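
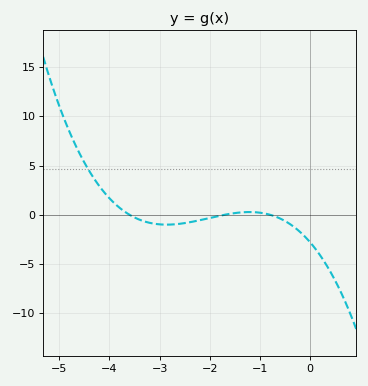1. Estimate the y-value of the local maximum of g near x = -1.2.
0.274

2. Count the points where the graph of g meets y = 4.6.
1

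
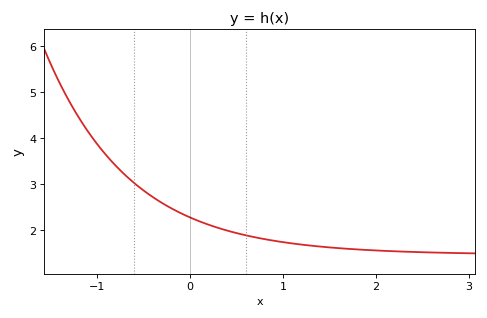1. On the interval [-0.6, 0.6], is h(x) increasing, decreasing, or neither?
decreasing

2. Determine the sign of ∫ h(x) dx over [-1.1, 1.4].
positive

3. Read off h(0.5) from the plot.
1.94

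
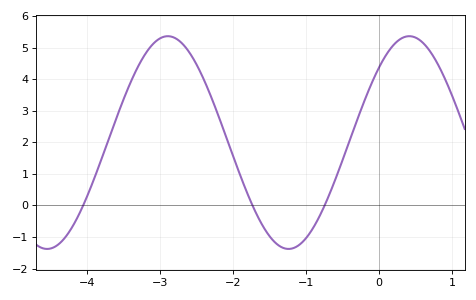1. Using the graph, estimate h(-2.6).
4.9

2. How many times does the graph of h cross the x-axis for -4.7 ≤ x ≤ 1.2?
3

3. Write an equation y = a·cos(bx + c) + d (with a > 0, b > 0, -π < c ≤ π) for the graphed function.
y = 3.37cos(1.9x - 0.79) + 1.99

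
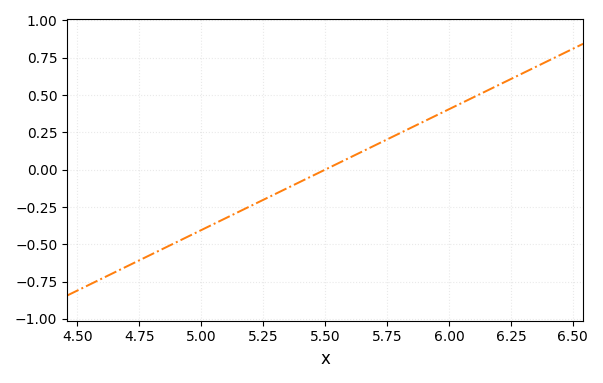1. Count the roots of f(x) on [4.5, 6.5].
1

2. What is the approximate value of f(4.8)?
-0.567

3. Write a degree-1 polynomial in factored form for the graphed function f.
y = 0.81(x - 5.5)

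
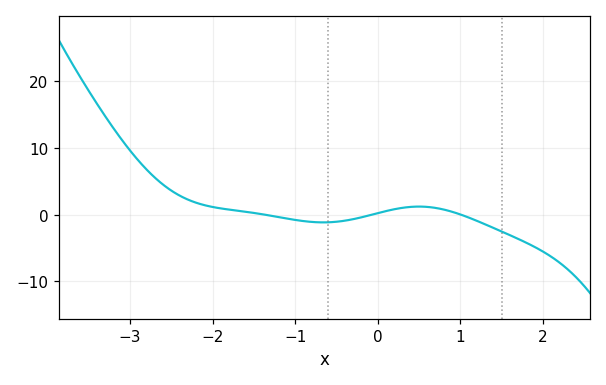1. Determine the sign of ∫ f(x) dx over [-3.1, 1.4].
positive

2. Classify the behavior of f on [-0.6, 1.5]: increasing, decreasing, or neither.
neither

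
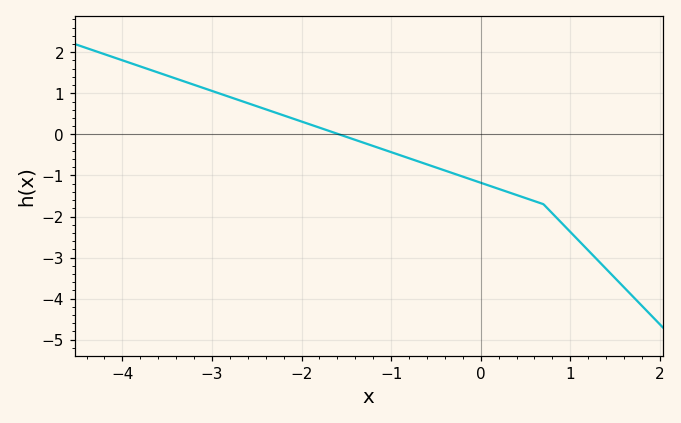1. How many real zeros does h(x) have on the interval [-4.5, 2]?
1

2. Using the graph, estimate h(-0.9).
-0.5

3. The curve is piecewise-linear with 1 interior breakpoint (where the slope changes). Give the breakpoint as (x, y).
(0.7, -1.7)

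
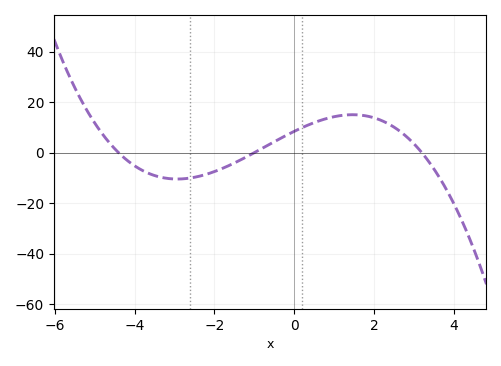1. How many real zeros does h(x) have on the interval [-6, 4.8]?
3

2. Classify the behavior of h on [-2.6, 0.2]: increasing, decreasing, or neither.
increasing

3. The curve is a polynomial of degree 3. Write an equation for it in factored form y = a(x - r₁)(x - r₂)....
y = -0.6(x + 4.4)(x + 1)(x - 3.2)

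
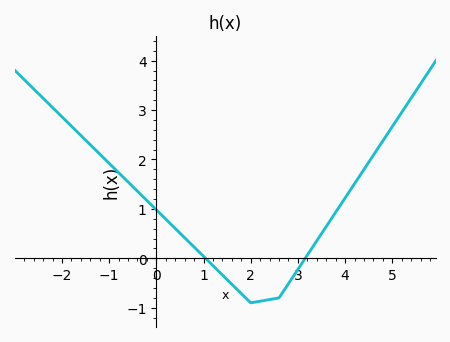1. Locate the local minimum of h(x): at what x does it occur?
2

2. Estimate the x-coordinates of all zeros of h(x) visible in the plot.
1, 3.2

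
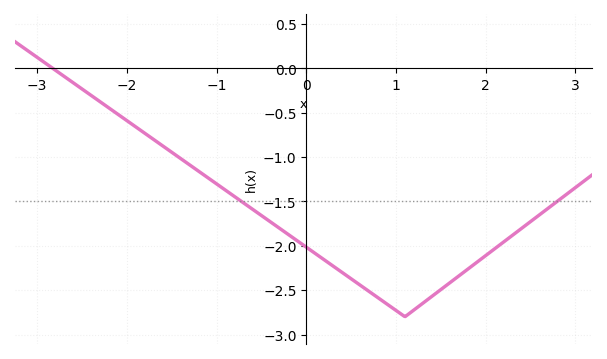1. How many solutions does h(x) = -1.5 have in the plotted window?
2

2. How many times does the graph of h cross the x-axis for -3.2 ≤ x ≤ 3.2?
1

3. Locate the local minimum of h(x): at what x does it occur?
1.1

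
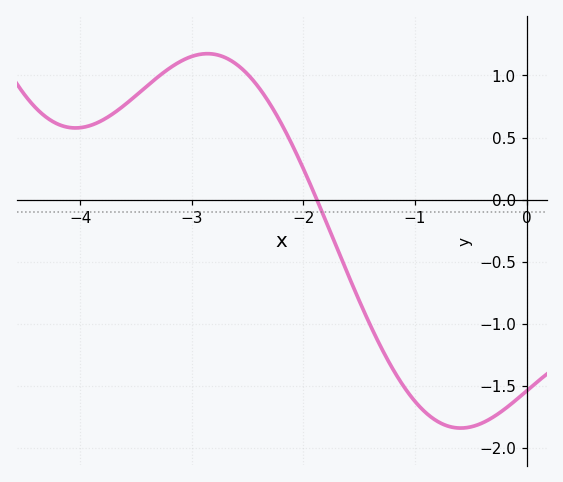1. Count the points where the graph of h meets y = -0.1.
1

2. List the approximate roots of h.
-1.88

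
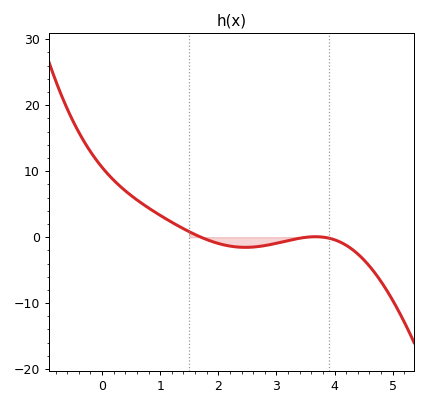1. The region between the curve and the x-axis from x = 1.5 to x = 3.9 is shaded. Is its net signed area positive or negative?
negative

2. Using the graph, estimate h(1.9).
-1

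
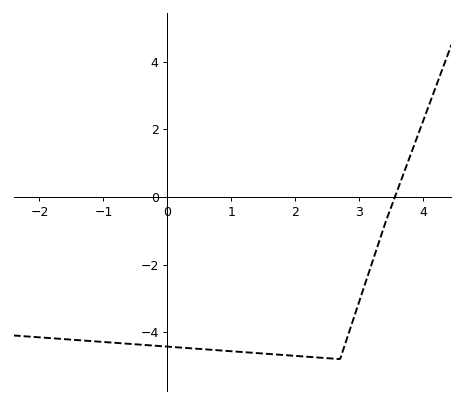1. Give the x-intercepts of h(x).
3.56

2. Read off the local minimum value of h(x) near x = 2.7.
-4.8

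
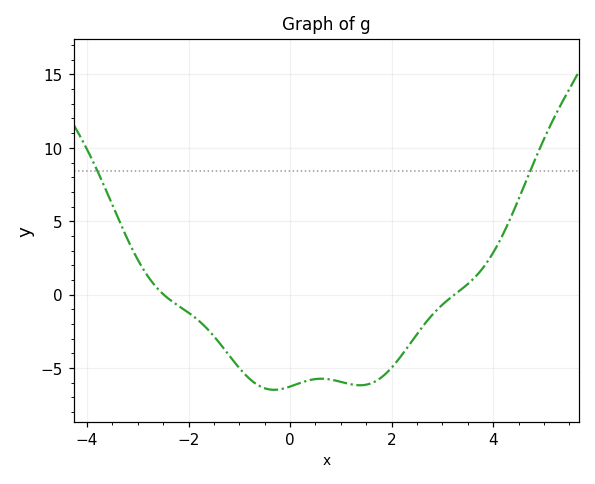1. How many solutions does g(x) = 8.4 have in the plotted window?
2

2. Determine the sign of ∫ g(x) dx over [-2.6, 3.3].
negative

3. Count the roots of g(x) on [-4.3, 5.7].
2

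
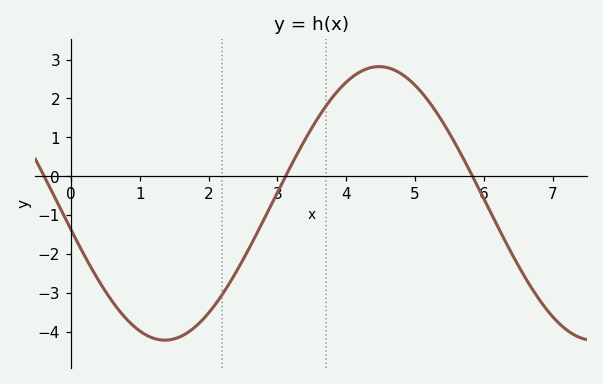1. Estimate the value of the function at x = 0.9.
-3.84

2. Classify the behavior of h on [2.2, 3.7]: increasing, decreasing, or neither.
increasing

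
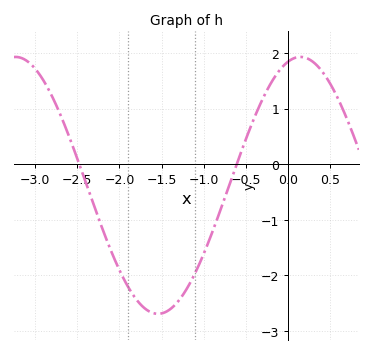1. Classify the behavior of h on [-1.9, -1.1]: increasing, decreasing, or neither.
neither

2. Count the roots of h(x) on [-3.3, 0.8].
2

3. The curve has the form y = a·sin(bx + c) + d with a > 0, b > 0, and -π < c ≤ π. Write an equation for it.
y = 2.31sin(1.86x + 1.3) - 0.38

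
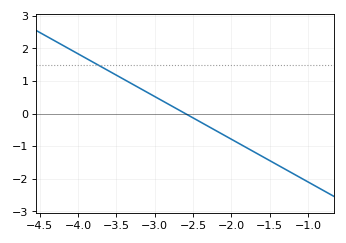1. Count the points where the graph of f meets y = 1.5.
1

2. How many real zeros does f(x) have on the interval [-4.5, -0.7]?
1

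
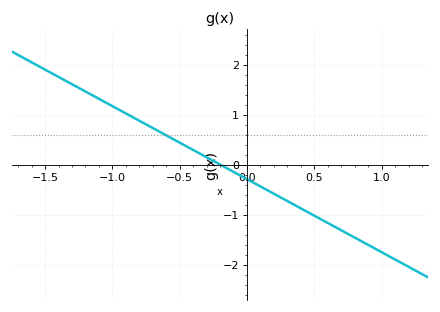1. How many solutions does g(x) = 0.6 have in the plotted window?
1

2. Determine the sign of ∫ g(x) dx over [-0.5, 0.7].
negative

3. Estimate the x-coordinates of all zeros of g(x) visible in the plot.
-0.2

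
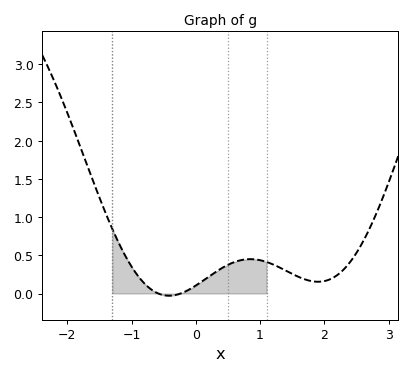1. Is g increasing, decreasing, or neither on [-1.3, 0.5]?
neither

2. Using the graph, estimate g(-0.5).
0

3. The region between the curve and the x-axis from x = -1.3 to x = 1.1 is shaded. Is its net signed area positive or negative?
positive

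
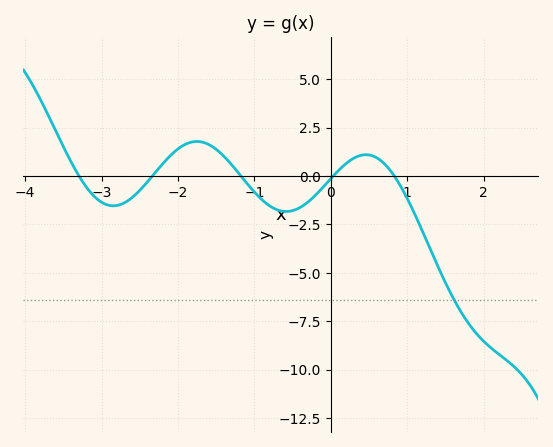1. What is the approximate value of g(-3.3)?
0.034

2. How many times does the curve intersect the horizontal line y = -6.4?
1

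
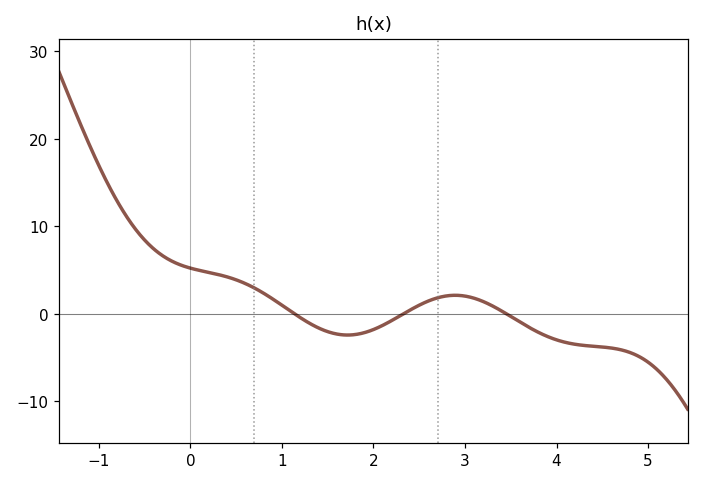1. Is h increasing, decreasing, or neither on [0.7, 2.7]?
neither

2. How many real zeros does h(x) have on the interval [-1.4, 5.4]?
3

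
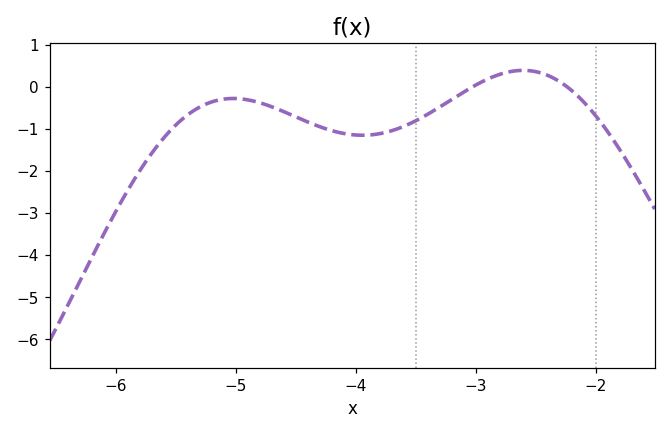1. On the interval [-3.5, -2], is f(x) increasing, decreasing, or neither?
neither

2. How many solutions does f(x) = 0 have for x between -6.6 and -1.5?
2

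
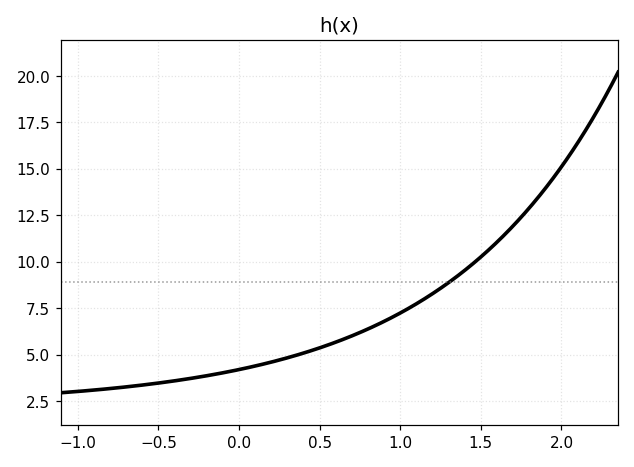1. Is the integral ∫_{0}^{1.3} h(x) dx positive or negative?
positive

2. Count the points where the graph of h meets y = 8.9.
1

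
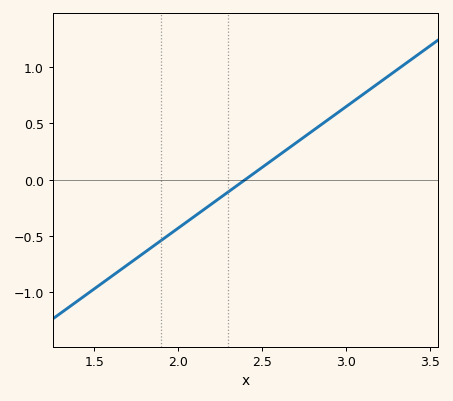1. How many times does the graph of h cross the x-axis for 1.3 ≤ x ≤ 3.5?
1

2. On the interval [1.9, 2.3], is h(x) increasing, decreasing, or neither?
increasing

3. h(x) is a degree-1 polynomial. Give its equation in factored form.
y = 1.08(x - 2.4)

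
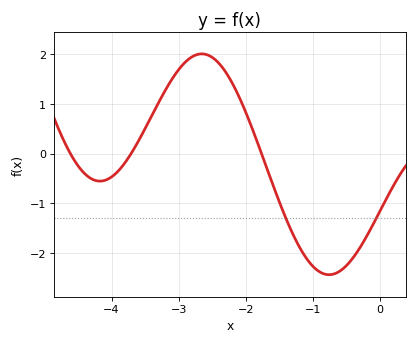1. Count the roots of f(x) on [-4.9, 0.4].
3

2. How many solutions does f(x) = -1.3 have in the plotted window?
2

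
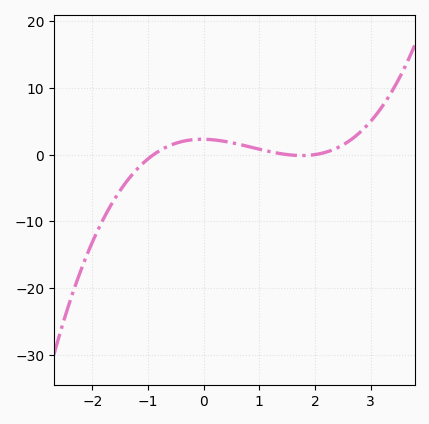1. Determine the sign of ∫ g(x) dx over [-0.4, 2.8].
positive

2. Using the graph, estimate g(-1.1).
-1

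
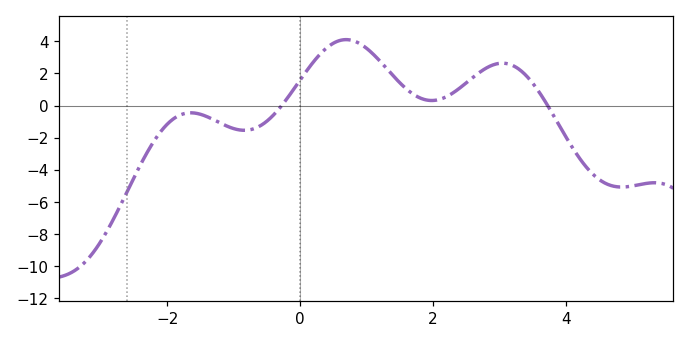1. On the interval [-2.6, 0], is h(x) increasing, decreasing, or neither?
neither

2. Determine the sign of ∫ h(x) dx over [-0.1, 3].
positive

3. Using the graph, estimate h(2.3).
0.779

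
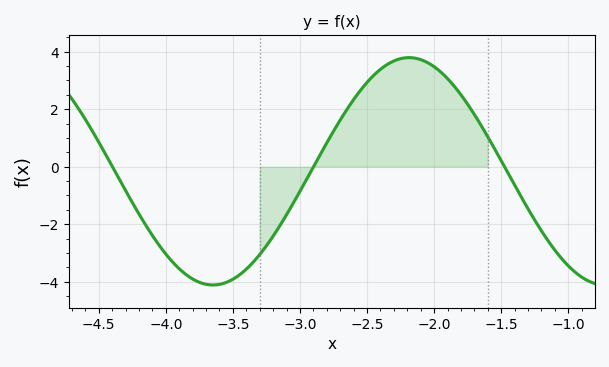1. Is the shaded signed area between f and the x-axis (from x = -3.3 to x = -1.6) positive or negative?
positive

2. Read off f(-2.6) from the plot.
2.4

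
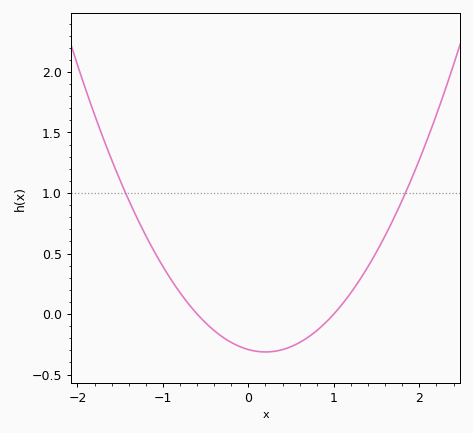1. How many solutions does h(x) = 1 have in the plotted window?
2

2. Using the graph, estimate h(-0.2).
-0.235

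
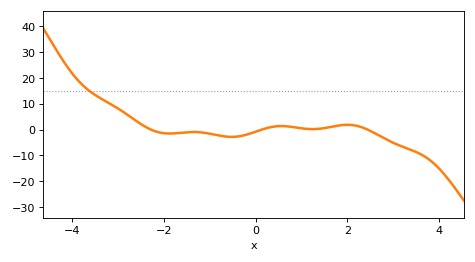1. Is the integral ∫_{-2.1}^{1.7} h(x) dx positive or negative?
negative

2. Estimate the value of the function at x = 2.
2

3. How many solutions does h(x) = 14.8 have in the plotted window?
1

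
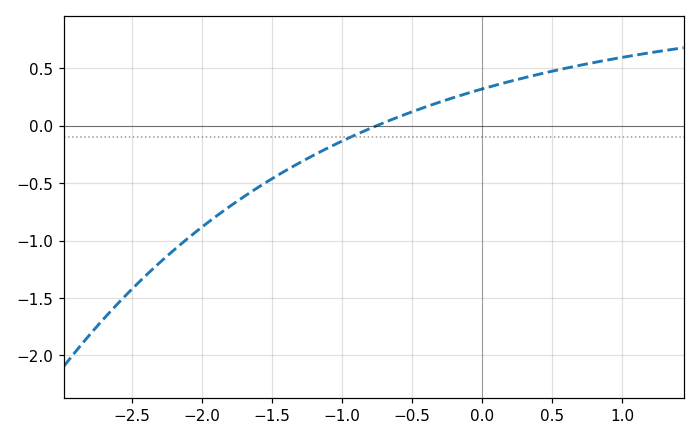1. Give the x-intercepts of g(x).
-0.753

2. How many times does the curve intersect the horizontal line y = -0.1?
1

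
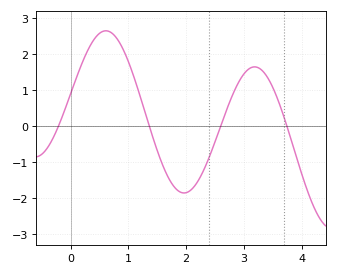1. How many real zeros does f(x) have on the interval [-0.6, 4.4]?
4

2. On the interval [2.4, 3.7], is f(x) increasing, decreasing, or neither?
neither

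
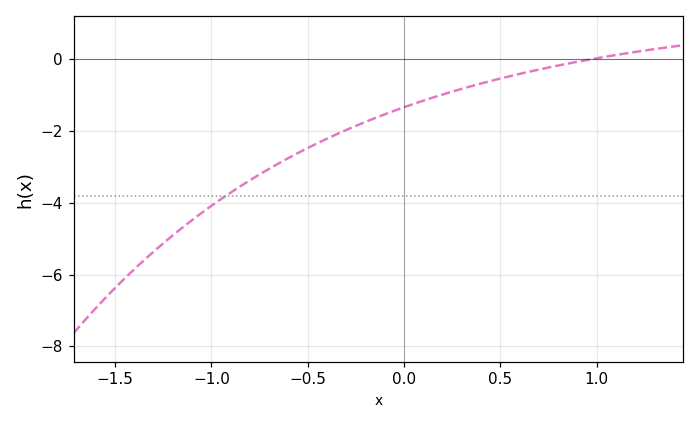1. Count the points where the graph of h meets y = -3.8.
1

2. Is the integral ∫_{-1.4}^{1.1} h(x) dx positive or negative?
negative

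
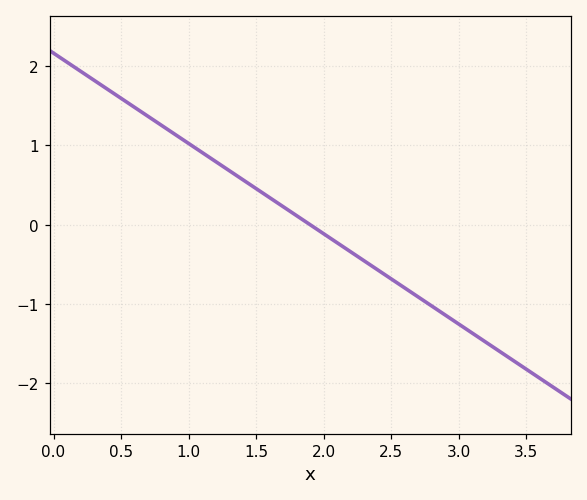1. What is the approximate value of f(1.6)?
0.342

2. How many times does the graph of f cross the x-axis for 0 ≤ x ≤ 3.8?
1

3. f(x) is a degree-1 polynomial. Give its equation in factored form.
y = -1.14(x - 1.9)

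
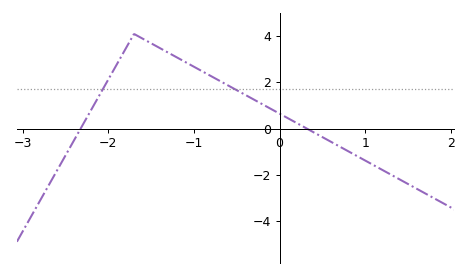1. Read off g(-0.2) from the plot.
1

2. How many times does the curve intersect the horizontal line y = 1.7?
2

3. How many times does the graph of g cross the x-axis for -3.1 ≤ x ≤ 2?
2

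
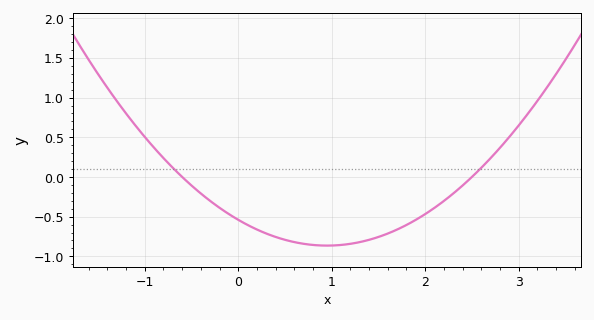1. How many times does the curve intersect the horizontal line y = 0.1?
2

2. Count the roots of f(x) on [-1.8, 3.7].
2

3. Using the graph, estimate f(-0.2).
-0.4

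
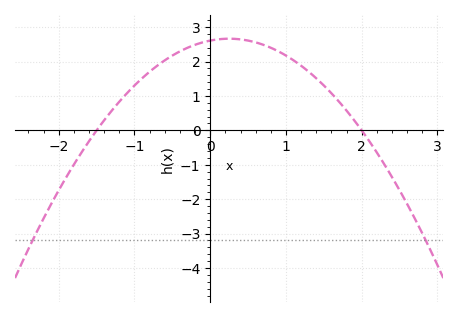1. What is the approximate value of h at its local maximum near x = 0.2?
2.66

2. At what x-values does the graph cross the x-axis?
-1.5, 2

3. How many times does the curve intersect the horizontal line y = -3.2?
2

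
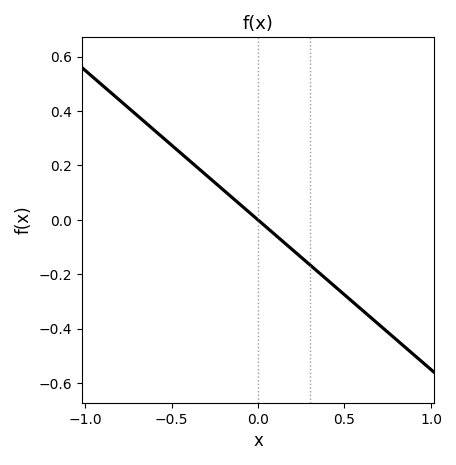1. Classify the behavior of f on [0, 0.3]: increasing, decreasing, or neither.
decreasing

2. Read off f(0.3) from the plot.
-0.16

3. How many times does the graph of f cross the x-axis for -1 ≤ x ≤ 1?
1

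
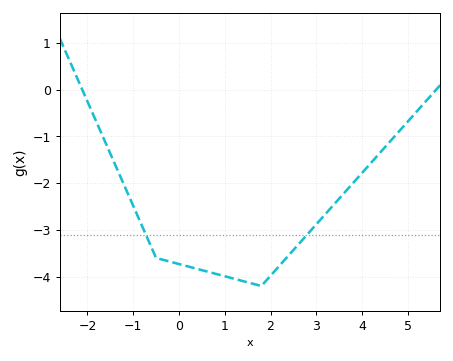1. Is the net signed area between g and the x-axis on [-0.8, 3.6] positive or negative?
negative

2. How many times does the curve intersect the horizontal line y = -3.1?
2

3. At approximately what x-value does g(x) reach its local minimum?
1.8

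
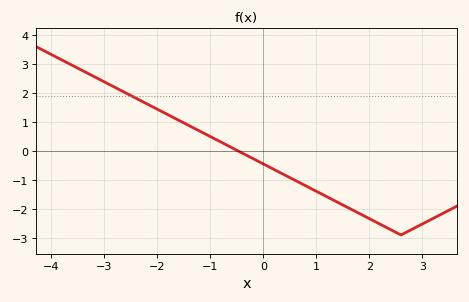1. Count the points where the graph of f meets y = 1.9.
1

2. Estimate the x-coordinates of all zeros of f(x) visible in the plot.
-0.472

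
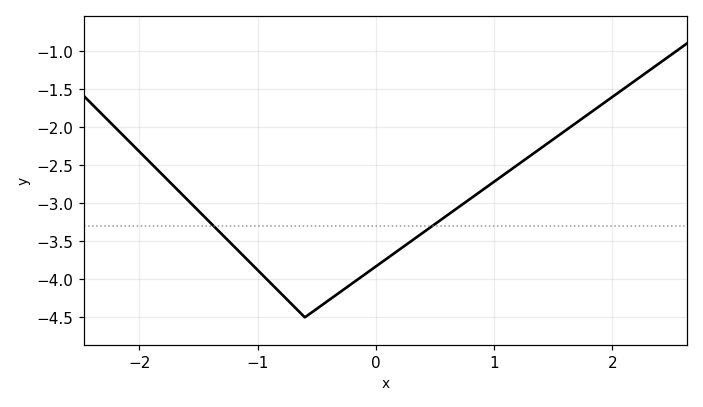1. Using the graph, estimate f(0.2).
-3.61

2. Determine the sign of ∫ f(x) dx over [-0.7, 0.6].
negative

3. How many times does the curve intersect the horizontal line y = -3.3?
2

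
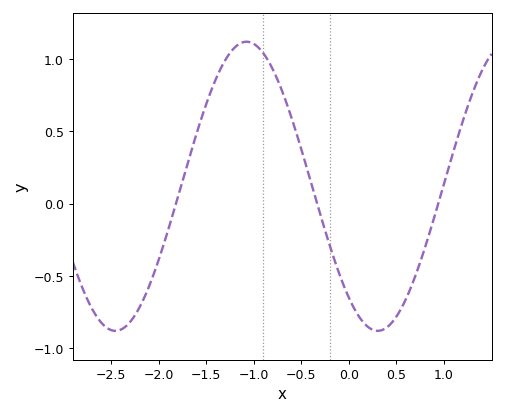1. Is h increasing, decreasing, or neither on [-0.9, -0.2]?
decreasing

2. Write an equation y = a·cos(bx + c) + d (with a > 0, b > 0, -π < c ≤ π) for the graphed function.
y = 1cos(2.28x + 2.45) + 0.12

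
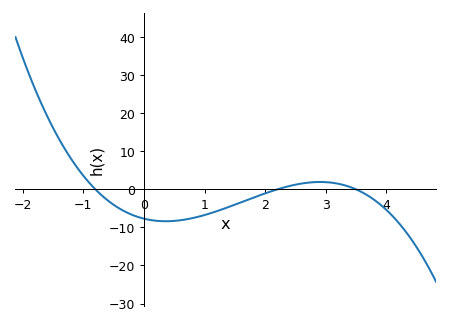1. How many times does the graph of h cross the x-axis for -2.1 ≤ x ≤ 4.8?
3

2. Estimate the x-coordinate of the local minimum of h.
0.4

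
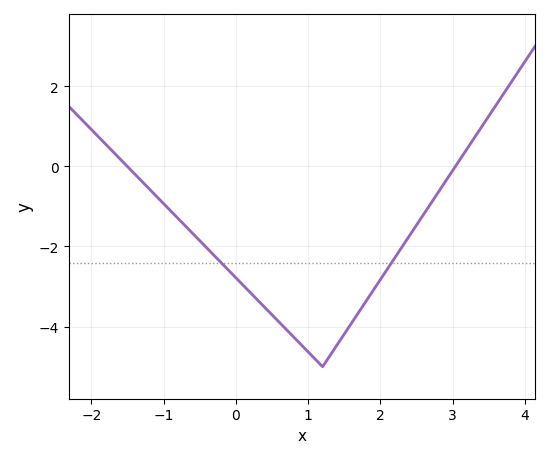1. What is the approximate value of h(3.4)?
0.982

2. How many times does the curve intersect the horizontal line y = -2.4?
2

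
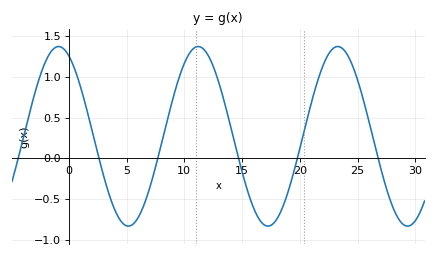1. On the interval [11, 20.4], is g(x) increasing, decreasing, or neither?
neither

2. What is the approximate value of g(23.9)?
1.31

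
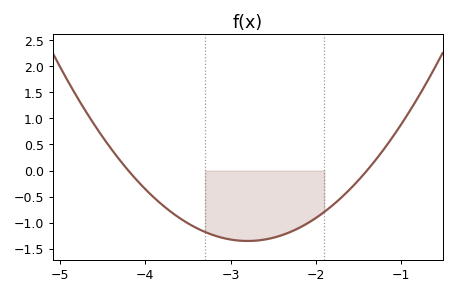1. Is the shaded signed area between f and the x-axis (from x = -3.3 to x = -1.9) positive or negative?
negative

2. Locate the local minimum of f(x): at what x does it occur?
-2.8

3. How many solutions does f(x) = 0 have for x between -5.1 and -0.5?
2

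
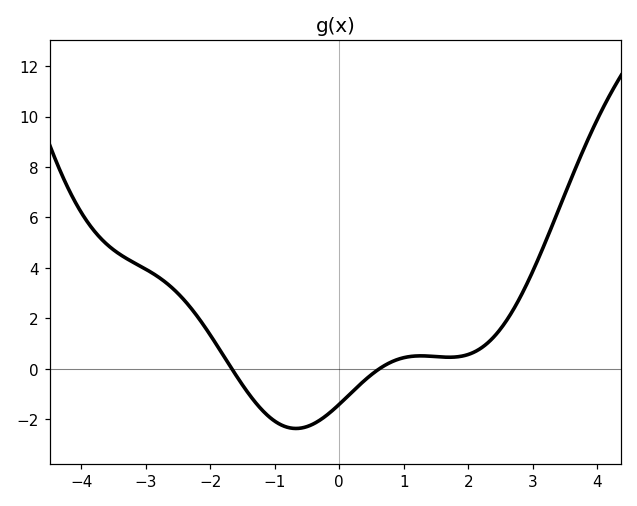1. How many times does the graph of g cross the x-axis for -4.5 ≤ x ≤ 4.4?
2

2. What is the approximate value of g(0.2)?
-1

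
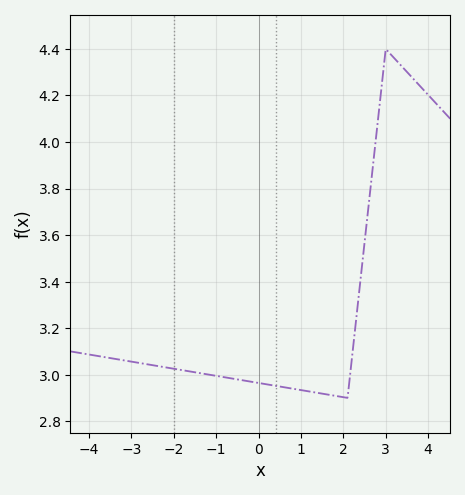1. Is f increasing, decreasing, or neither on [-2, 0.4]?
decreasing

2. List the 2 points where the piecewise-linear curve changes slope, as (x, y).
(2.1, 2.9); (3, 4.4)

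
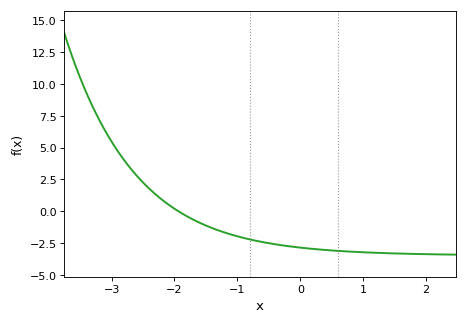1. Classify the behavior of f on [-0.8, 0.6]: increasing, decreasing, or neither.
decreasing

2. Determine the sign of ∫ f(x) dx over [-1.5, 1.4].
negative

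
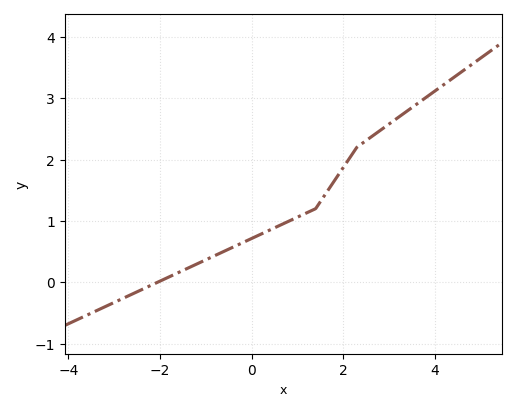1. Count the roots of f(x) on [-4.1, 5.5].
1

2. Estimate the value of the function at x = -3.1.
-0.4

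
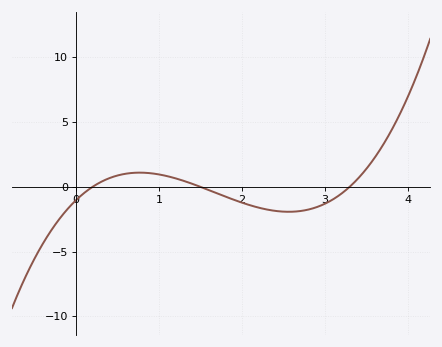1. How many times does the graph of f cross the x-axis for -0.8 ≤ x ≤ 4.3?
3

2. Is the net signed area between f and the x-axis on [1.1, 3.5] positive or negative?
negative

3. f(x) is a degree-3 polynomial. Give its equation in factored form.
y = 1.04(x - 0.2)(x - 1.5)(x - 3.3)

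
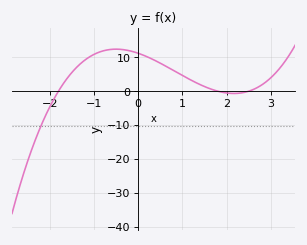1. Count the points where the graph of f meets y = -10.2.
1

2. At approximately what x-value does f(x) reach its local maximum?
-0.498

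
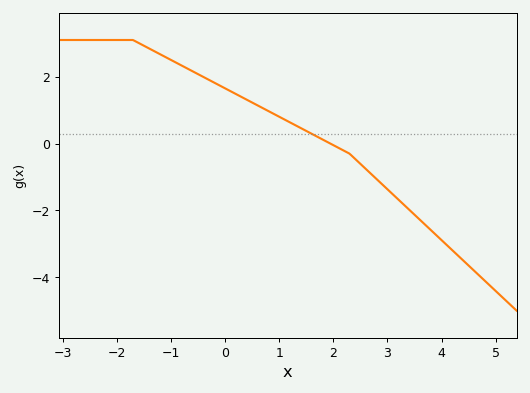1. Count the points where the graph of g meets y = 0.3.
1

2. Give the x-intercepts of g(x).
2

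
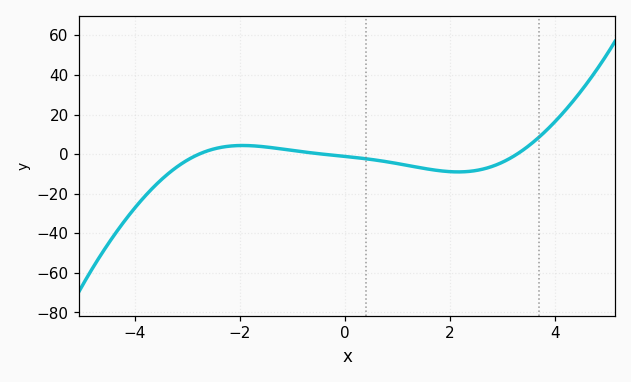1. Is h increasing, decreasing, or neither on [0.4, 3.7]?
neither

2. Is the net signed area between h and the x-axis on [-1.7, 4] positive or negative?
negative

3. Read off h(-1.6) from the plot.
3.89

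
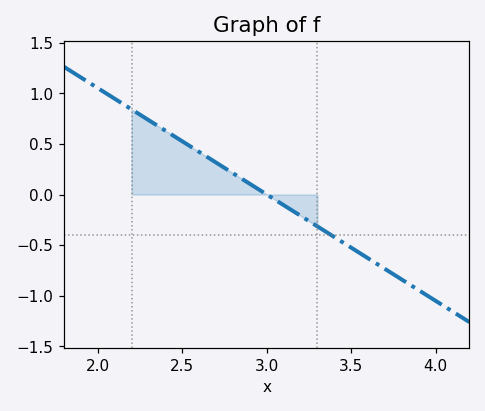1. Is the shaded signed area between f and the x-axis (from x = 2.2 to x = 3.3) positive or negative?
positive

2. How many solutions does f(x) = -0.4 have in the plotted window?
1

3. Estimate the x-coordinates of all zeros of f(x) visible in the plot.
3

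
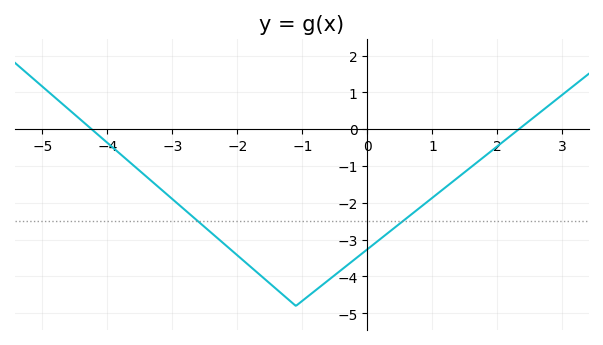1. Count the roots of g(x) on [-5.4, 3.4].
2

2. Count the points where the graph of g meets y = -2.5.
2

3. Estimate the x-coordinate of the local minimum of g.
-1.2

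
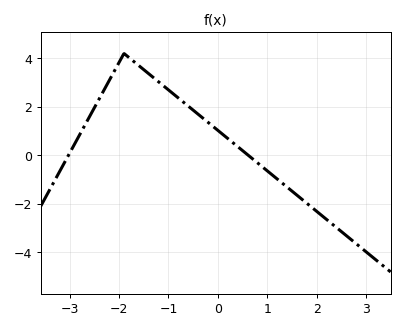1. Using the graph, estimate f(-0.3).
1.6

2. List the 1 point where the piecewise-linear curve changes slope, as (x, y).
(-1.9, 4.2)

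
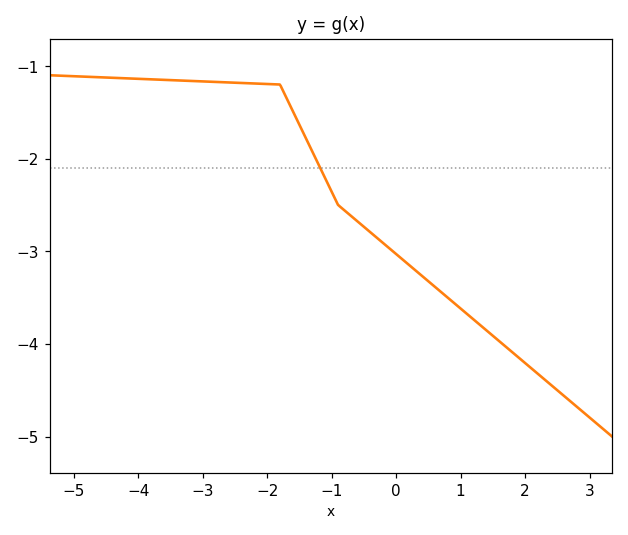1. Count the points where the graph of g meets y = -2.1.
1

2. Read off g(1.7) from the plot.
-4.03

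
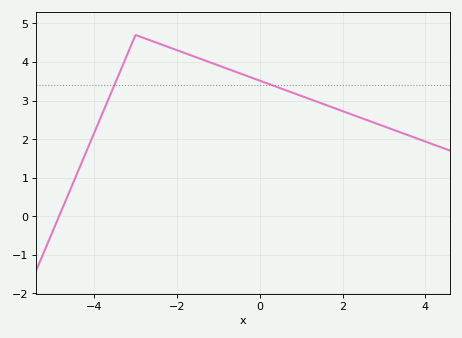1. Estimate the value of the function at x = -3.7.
2.92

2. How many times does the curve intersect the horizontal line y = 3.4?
2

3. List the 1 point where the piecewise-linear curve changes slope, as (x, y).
(-3, 4.7)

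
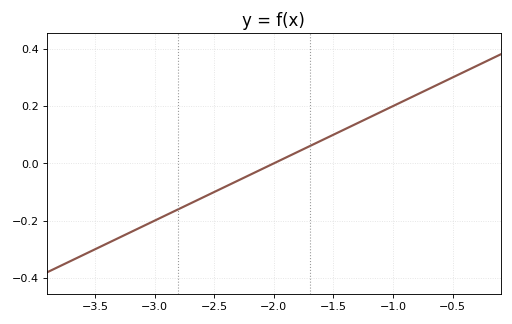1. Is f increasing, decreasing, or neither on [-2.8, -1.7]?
increasing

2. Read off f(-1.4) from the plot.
0.12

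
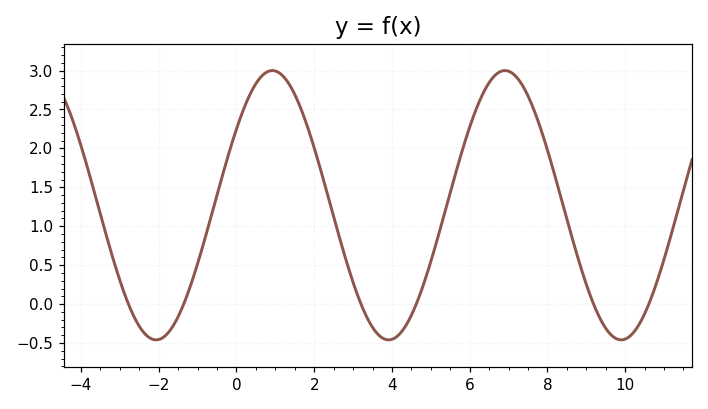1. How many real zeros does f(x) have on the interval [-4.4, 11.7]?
6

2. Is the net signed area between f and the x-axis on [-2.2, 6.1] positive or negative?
positive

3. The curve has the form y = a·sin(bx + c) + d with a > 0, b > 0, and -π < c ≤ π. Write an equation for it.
y = 1.73sin(1.1x + 0.6) + 1.27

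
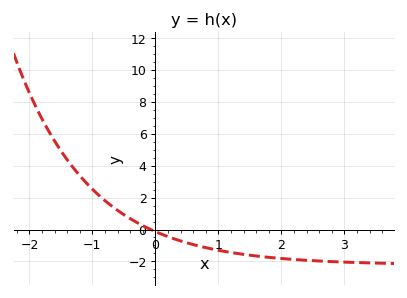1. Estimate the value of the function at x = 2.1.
-1.85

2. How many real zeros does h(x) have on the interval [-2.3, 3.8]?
1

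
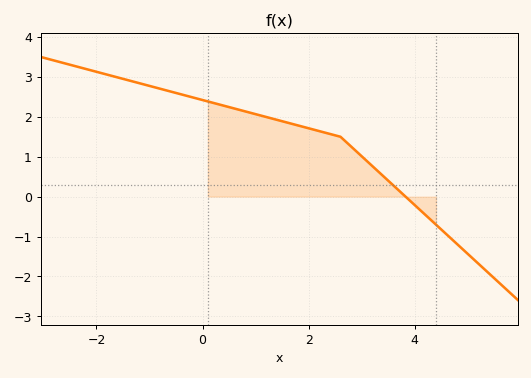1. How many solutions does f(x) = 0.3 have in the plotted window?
1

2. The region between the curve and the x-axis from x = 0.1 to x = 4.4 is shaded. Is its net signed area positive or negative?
positive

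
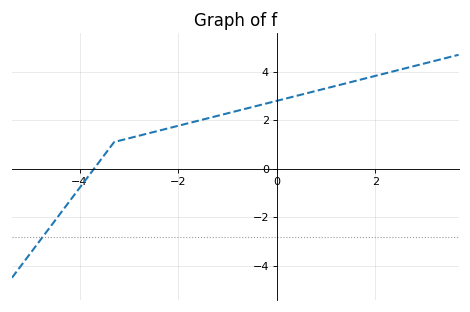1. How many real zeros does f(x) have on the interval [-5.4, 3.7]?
1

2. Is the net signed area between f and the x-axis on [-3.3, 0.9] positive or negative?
positive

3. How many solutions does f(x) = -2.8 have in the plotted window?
1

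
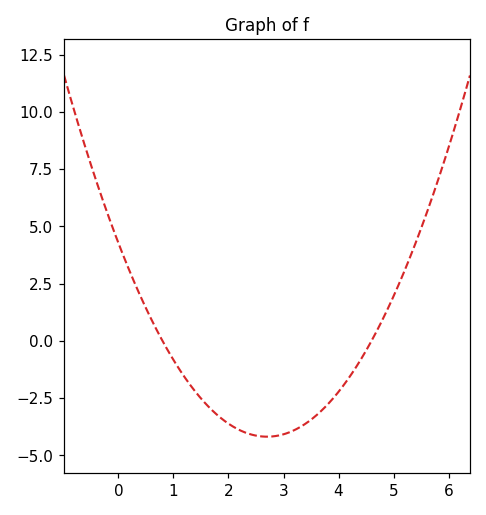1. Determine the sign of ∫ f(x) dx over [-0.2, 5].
negative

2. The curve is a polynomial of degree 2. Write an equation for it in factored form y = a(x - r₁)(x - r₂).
y = 1.16(x - 0.8)(x - 4.6)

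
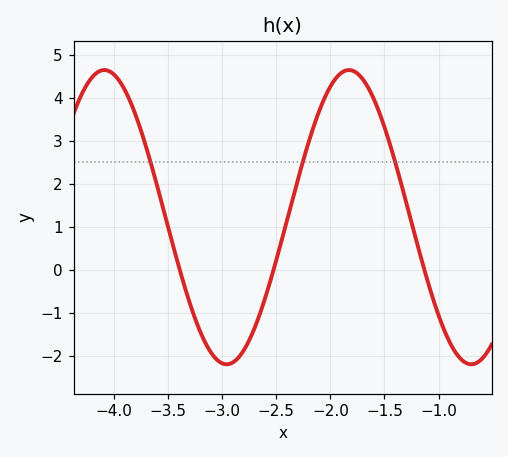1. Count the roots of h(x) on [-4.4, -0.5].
3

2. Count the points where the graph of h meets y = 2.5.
3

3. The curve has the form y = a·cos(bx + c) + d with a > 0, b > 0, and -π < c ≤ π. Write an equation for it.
y = 3.42cos(2.78x - 1.2) + 1.22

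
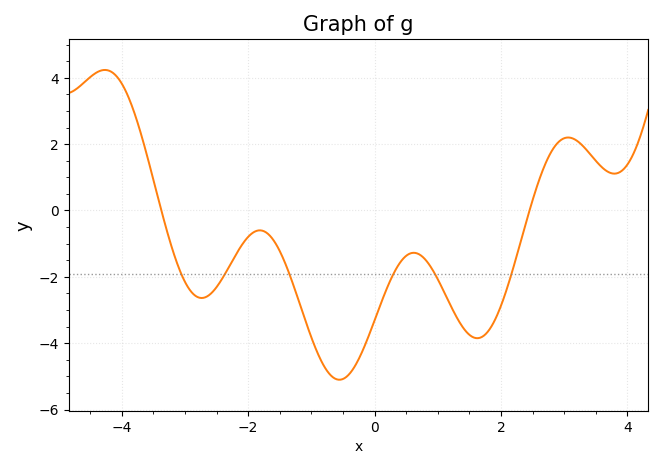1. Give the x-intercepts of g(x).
-3.37, 2.45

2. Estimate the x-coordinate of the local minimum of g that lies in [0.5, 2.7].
1.63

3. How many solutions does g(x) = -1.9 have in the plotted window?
6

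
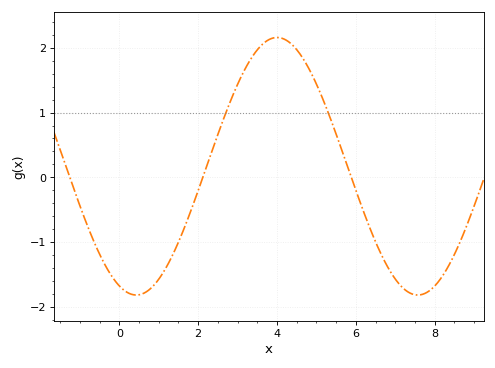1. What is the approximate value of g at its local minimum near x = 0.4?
-1.8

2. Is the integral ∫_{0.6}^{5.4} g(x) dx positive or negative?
positive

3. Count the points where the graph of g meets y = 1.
2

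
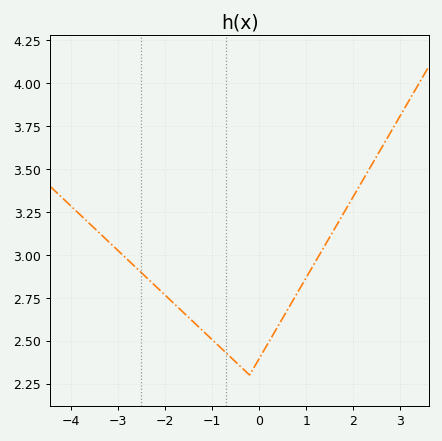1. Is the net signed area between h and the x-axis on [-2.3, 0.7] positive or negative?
positive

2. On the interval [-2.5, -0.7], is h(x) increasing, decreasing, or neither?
decreasing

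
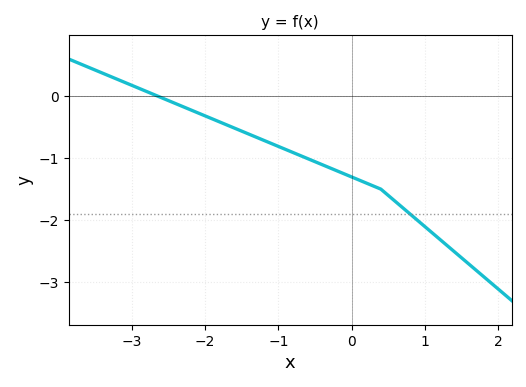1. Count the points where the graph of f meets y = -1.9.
1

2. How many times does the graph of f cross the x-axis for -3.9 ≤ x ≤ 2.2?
1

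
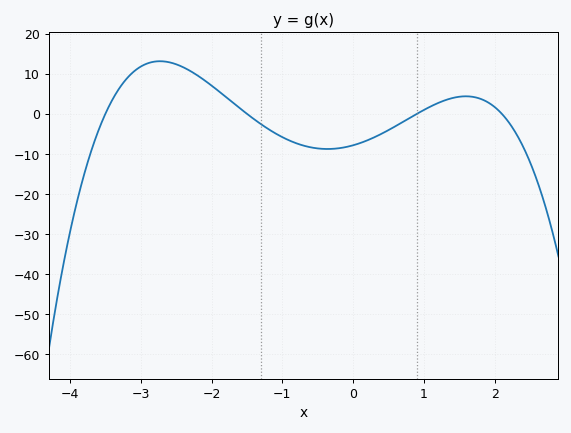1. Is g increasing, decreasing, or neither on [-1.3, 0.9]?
neither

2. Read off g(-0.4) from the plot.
-9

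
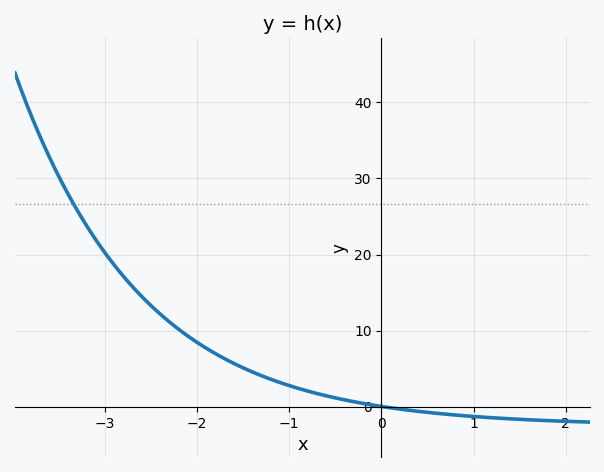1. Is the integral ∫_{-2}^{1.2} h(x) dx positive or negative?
positive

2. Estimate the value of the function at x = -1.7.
6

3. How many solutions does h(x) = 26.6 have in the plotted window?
1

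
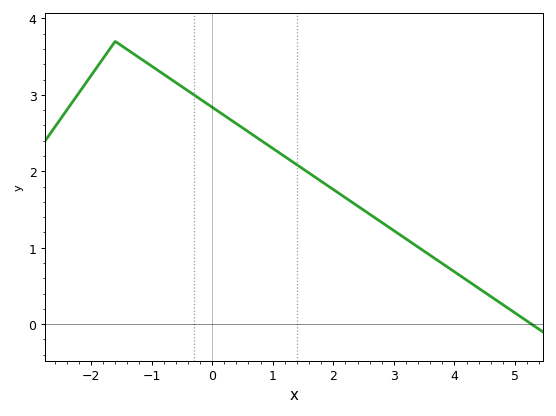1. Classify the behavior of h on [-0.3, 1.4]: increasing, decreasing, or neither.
decreasing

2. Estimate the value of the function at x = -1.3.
3.54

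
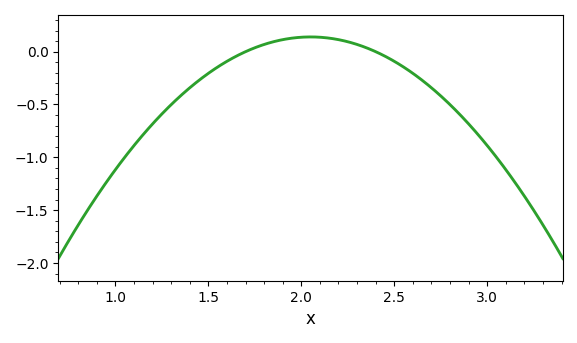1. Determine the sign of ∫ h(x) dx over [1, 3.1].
negative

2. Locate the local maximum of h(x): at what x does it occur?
2.05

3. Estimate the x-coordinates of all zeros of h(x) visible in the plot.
1.7, 2.4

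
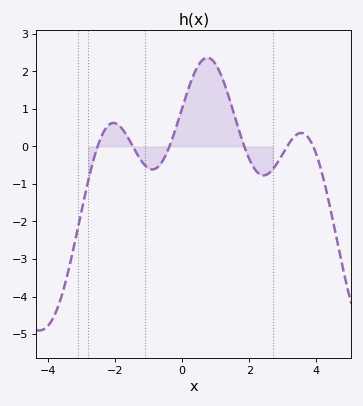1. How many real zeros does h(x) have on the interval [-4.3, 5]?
6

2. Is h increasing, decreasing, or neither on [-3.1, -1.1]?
neither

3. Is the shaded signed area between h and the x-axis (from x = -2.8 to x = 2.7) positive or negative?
positive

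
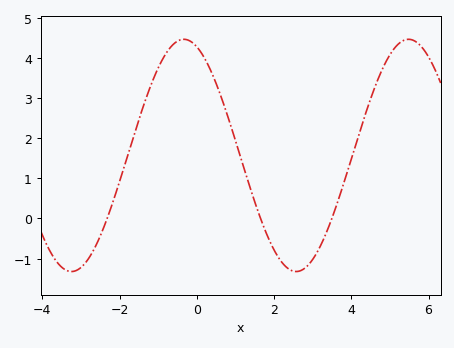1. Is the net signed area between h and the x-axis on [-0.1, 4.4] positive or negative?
positive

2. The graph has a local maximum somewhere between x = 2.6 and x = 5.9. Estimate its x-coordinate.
5.49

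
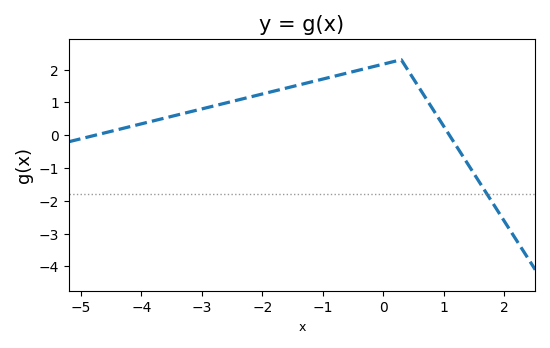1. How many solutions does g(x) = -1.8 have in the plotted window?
1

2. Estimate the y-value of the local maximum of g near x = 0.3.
2.3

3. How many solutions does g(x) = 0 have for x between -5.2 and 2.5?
2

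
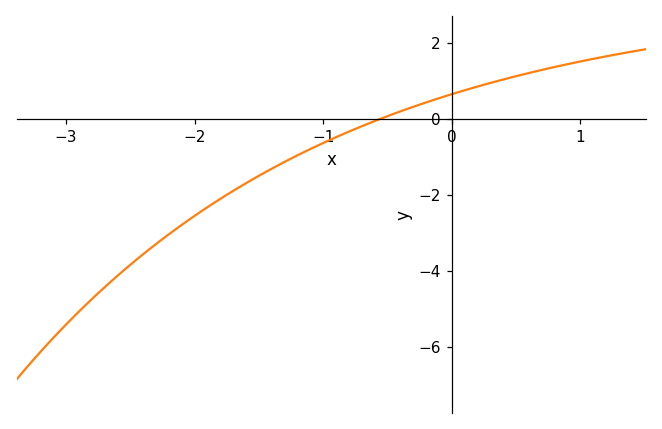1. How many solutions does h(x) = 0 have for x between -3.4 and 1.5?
1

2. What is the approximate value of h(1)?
1.6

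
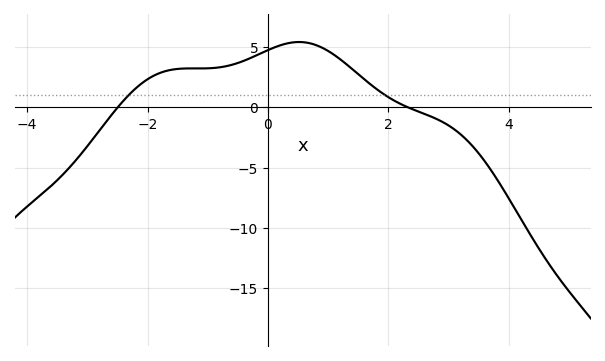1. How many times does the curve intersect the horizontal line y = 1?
2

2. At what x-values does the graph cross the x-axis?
-2.4, 2.4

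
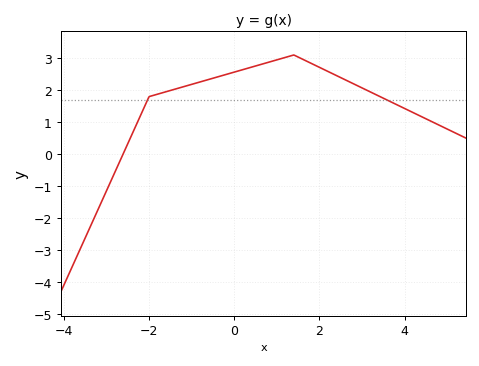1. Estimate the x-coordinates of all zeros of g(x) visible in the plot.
-2.6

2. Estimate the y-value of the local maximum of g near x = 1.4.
3.1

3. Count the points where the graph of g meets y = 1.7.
2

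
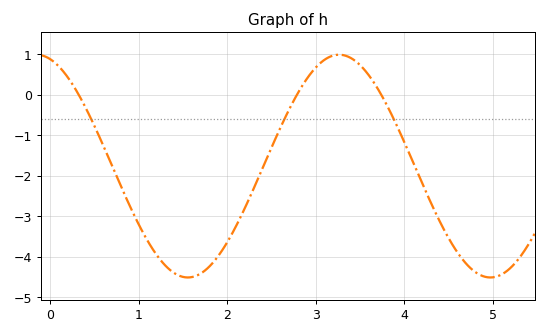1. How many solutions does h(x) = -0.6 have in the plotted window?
3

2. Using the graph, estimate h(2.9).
0.402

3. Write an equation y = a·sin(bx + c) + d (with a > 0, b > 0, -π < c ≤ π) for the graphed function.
y = 2.75sin(1.84x + 1.85) - 1.76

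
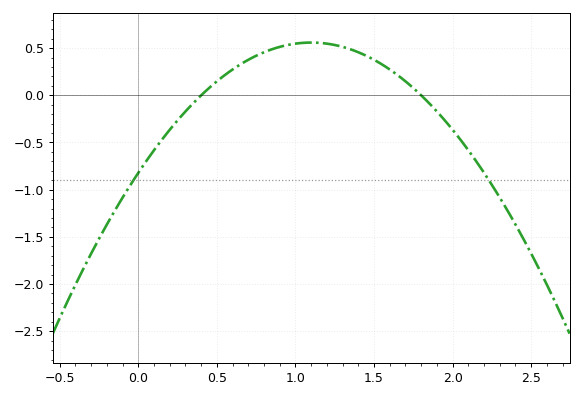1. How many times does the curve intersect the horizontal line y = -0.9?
2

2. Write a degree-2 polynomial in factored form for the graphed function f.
y = -1.14(x - 0.4)(x - 1.8)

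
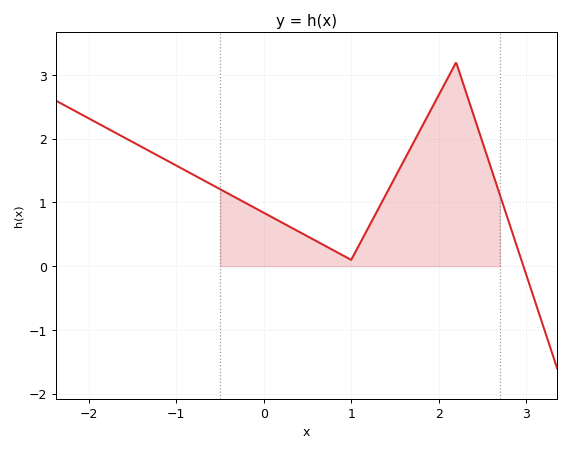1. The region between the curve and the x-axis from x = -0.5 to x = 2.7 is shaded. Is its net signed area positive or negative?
positive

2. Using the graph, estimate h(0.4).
0.544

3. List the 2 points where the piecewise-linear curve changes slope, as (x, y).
(1, 0.1); (2.2, 3.2)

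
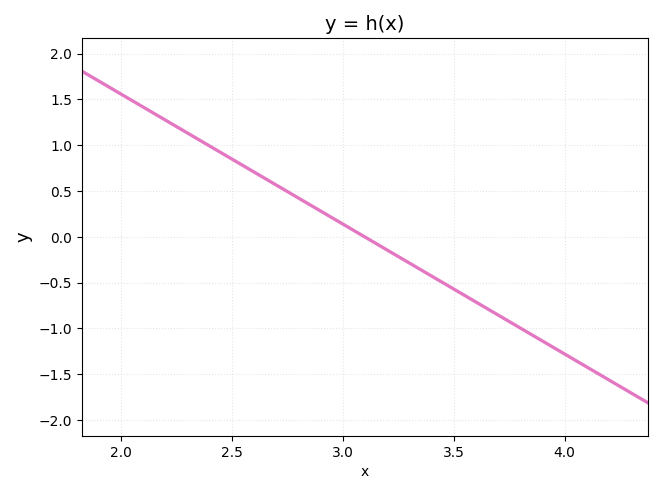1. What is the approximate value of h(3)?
0.142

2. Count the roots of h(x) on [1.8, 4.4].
1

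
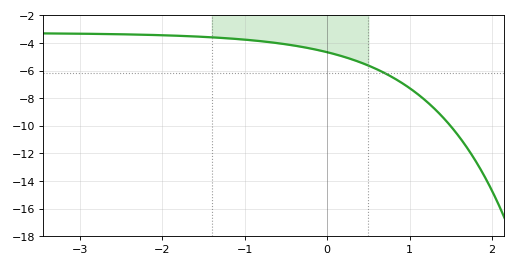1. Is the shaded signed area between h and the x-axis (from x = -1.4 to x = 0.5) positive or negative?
negative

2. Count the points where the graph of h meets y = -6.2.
1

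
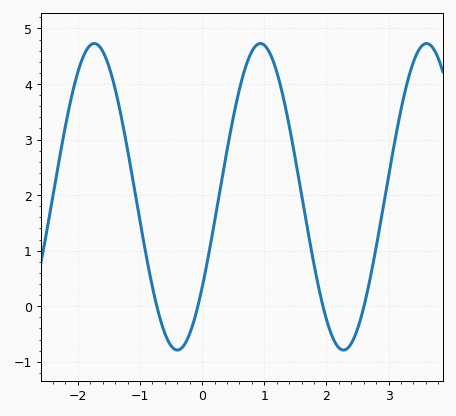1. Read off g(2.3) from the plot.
-0.785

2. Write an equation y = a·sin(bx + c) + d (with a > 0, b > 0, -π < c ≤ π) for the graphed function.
y = 2.76sin(2.35x - 0.632) + 1.97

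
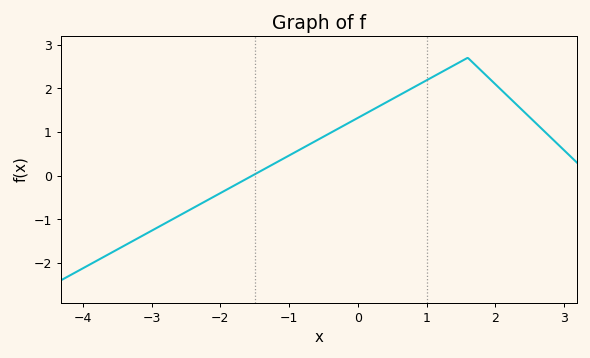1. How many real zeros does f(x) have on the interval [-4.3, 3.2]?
1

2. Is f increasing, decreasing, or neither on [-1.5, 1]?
increasing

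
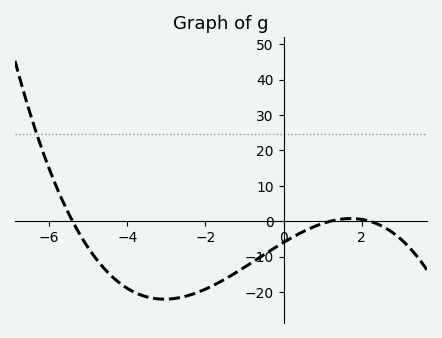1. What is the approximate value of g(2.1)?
0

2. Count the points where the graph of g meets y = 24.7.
1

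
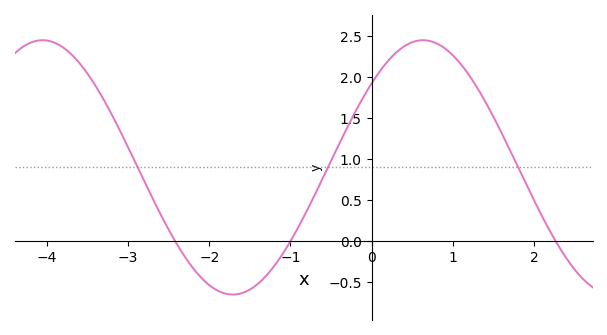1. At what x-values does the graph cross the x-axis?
-2.4, -1, 2.3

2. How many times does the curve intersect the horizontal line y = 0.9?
3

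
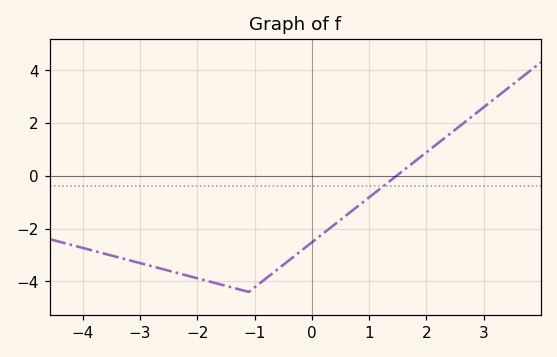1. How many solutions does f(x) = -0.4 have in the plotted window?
1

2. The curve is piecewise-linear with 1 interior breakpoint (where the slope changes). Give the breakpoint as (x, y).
(-1.1, -4.4)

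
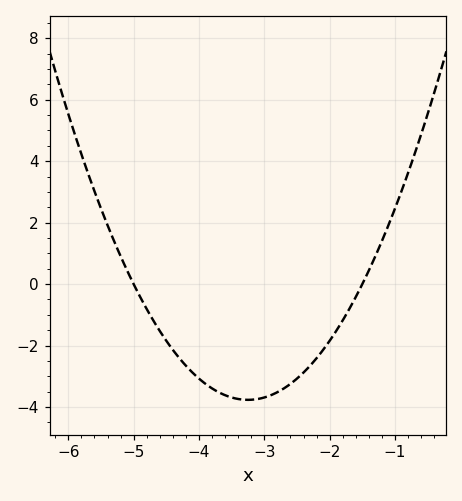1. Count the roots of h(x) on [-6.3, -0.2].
2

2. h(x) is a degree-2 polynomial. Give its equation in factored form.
y = 1.23(x + 5)(x + 1.5)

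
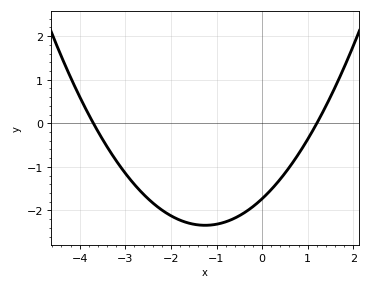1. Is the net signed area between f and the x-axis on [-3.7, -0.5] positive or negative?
negative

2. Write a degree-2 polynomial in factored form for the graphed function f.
y = 0.39(x + 3.7)(x - 1.2)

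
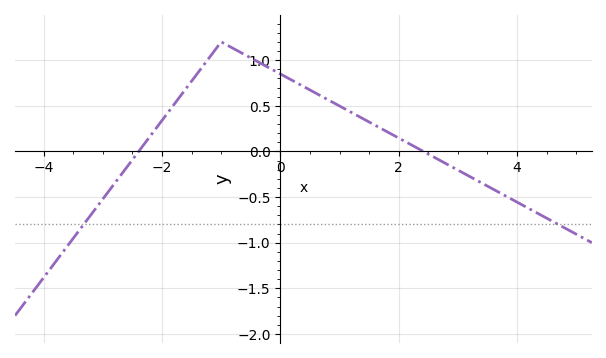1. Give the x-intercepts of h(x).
-2.39, 2.42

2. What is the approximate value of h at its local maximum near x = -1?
1.2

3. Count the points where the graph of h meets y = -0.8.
2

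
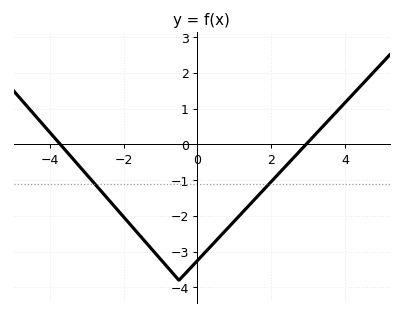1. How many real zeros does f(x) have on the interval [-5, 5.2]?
2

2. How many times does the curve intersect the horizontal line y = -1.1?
2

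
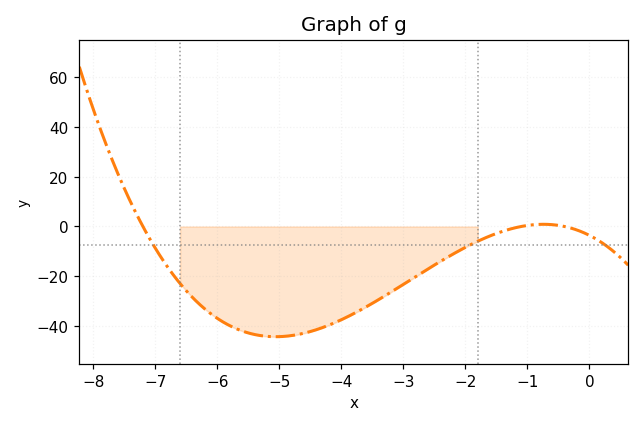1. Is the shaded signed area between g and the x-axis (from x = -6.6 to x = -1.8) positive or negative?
negative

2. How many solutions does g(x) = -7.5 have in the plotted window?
3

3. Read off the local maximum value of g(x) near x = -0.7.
0.886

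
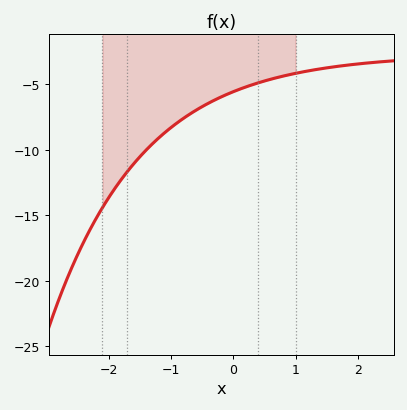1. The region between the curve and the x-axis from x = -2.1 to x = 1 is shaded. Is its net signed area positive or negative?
negative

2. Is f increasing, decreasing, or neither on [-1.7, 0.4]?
increasing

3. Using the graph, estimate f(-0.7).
-7.5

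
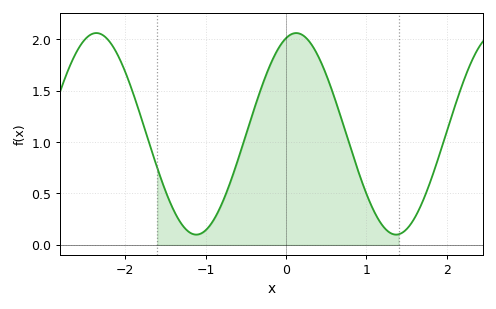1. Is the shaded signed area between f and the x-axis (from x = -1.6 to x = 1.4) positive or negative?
positive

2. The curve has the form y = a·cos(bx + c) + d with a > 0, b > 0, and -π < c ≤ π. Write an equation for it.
y = 0.98cos(2.53x - 0.32) + 1.08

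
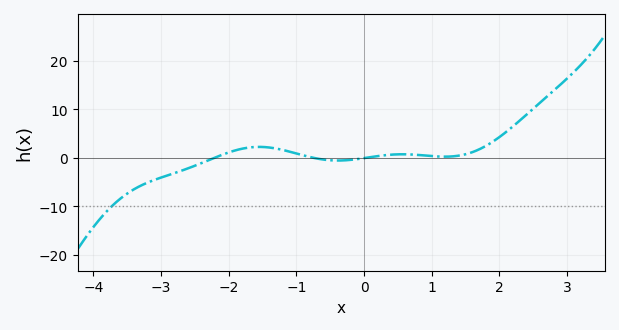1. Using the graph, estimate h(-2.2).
0.03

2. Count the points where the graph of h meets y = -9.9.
1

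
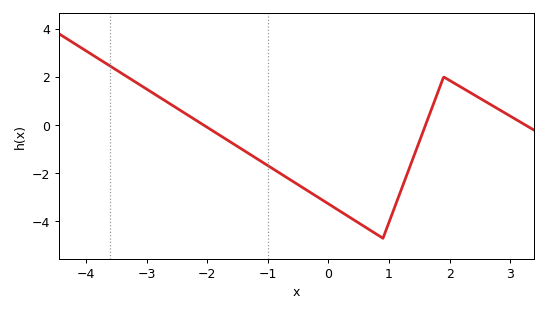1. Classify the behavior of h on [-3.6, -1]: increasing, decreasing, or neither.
decreasing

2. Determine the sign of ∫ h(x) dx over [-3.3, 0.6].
negative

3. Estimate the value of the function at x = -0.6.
-2.4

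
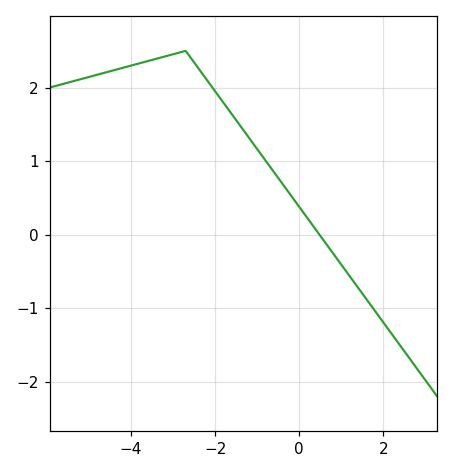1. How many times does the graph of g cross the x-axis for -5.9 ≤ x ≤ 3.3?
1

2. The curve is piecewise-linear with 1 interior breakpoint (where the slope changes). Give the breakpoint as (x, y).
(-2.7, 2.5)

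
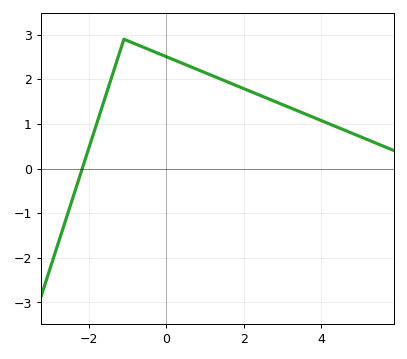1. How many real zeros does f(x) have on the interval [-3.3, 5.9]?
1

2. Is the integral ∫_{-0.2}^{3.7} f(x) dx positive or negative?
positive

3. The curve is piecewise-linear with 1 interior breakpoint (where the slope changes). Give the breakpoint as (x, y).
(-1.1, 2.9)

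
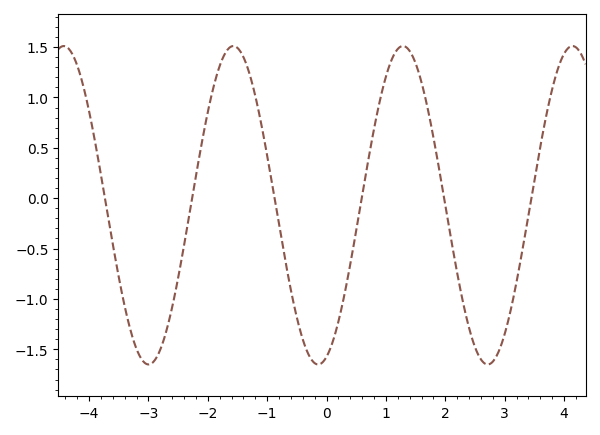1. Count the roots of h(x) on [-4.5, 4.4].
6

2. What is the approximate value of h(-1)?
0.423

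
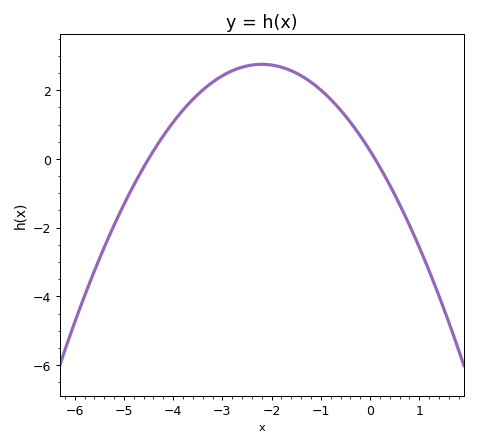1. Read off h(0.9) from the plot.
-2.25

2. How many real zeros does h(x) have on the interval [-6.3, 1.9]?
2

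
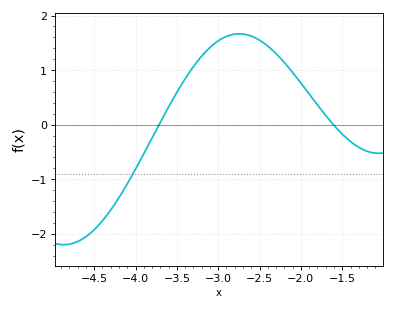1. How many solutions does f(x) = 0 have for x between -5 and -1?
2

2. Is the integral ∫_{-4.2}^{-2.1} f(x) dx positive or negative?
positive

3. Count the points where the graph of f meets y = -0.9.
1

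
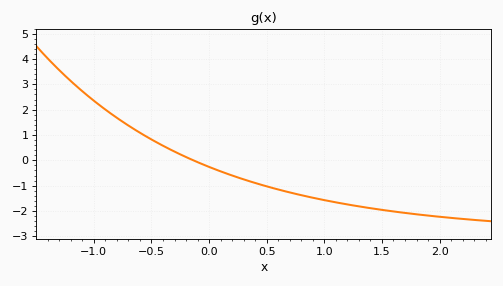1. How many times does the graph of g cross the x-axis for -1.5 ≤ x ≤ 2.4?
1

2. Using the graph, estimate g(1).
-1.57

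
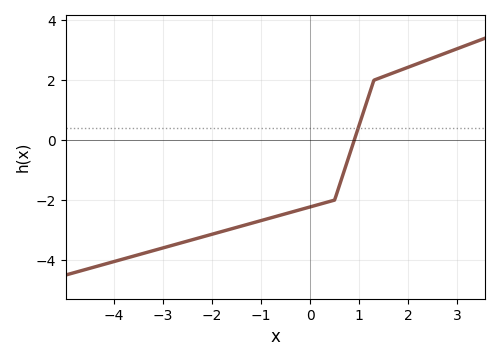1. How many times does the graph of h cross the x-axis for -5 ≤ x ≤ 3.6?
1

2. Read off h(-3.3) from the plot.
-3.8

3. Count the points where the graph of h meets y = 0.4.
1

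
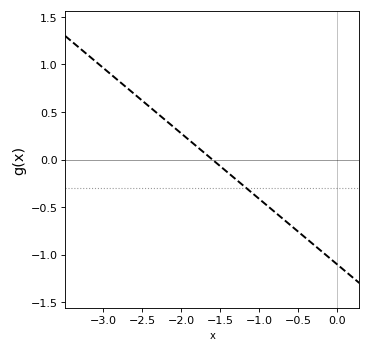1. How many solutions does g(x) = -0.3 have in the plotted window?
1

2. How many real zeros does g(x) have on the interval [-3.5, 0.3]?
1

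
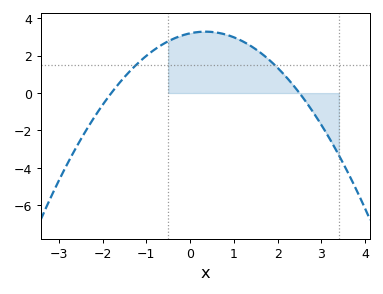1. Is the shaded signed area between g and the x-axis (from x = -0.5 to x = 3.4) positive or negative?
positive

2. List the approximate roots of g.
-1.8, 2.5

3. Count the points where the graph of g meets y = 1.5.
2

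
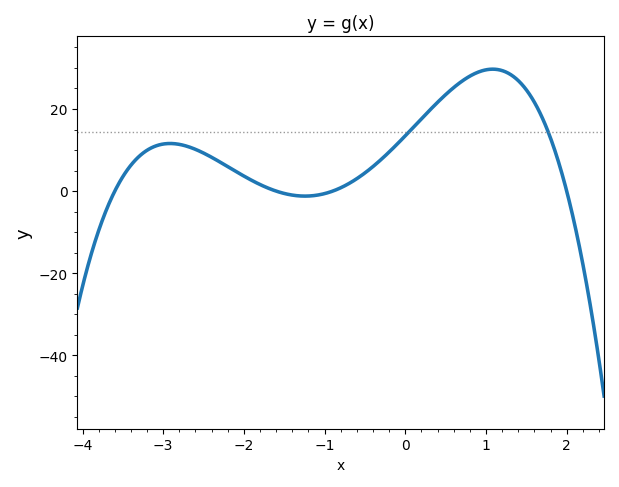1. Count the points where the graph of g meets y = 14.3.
2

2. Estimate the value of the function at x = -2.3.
7.12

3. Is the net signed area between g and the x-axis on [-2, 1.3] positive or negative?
positive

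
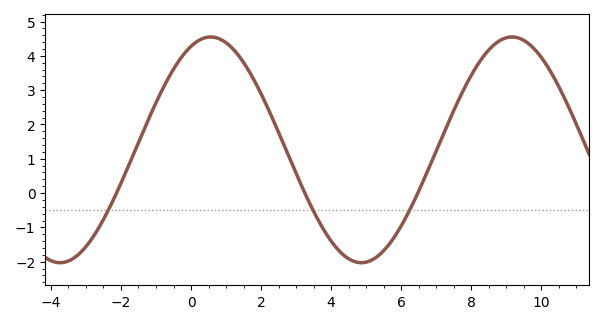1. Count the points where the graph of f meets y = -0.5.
3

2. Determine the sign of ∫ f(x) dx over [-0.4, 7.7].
positive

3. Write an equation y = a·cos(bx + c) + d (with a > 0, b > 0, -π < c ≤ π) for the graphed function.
y = 3.29cos(0.73x - 0.41) + 1.26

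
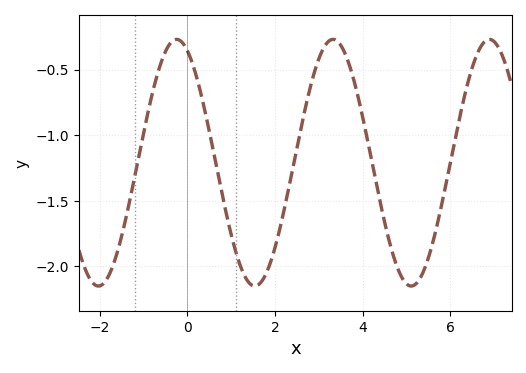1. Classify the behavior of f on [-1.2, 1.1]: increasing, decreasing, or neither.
neither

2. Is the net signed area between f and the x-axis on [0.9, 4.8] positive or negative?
negative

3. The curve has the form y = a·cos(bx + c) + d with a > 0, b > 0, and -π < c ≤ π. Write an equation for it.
y = 0.94cos(1.8x + 0.43) - 1.21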